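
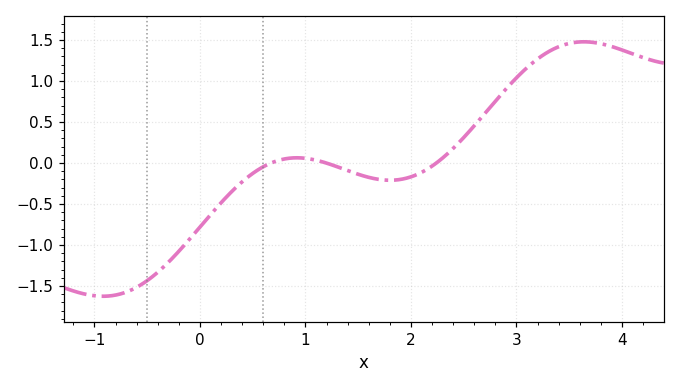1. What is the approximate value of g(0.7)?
0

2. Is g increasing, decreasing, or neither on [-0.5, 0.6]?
increasing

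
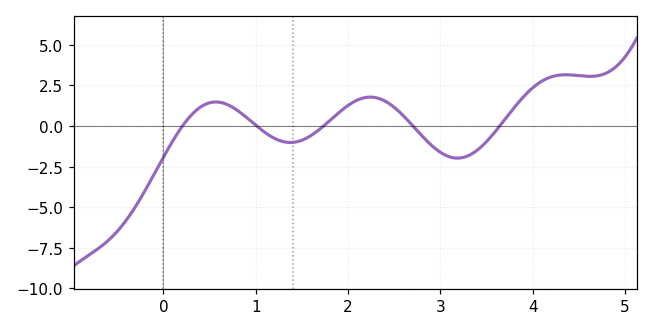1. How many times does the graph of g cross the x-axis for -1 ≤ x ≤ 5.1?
5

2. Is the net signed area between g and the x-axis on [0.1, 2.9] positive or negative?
positive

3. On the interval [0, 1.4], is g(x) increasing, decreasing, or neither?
neither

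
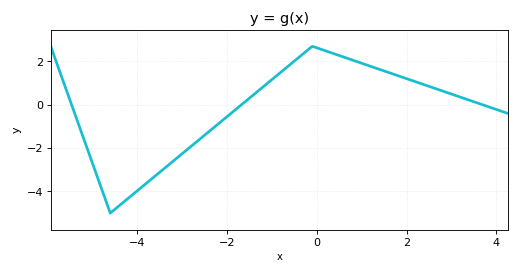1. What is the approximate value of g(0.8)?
2.06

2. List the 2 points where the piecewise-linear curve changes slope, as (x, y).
(-4.6, -5); (-0.1, 2.7)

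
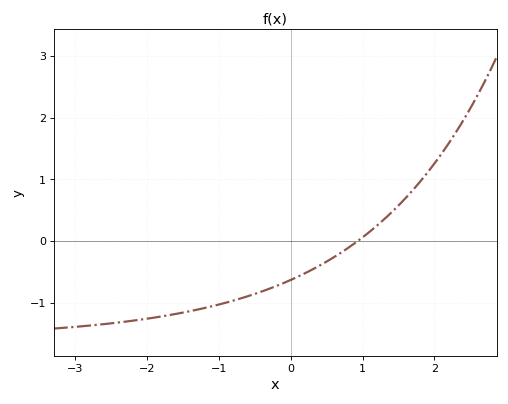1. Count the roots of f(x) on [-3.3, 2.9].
1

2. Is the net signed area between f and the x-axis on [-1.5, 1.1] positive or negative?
negative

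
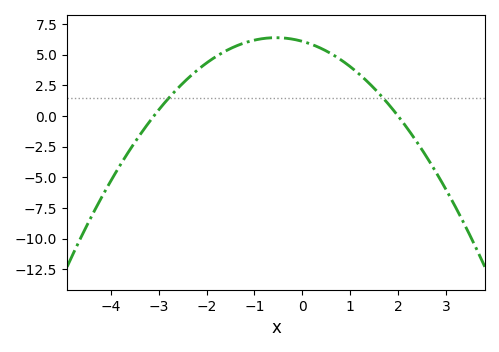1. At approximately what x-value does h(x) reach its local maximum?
-0.6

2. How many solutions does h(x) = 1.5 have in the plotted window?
2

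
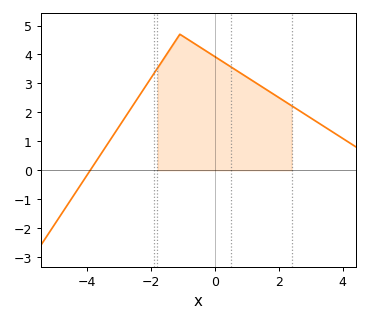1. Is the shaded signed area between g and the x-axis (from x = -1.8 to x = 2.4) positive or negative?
positive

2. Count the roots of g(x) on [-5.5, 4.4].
1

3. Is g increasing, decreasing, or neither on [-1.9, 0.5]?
neither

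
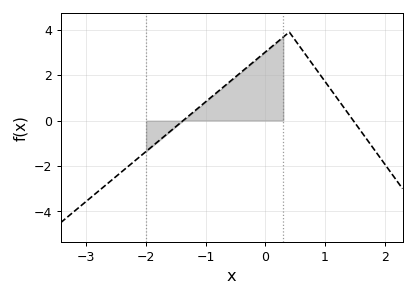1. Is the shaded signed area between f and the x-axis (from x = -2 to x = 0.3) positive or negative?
positive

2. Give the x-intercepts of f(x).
-1.38, 1.47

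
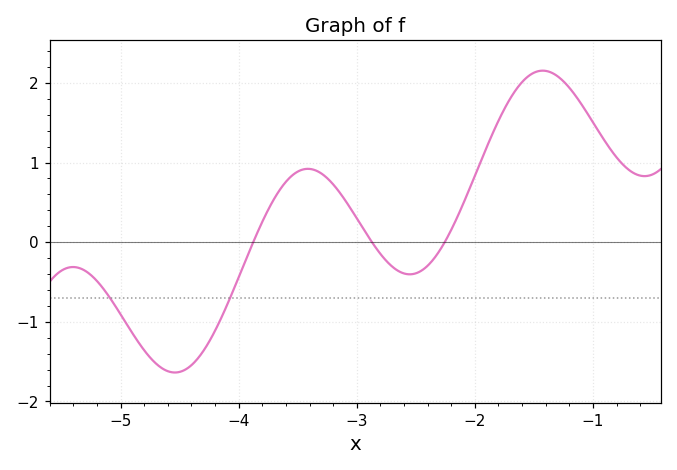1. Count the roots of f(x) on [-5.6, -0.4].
3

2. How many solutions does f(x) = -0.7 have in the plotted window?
2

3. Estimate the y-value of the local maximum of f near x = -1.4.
2.15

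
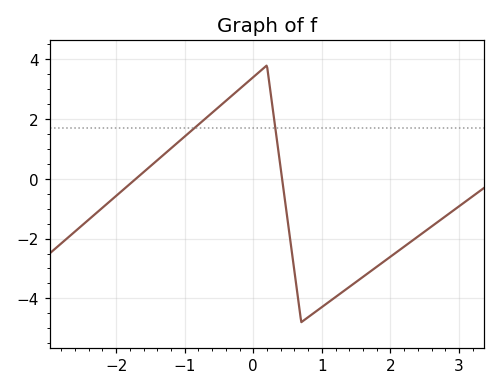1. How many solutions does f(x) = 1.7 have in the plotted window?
2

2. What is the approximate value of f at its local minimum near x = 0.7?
-4.8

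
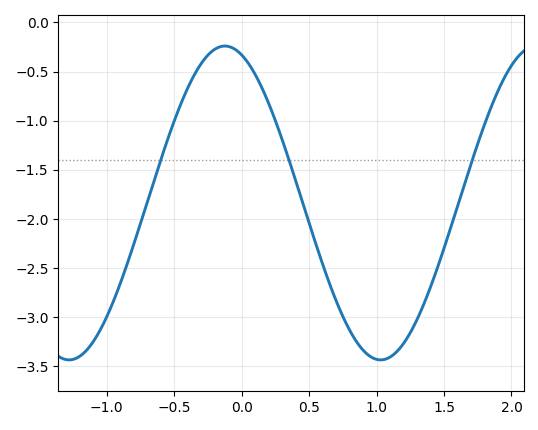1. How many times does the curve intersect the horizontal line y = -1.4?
3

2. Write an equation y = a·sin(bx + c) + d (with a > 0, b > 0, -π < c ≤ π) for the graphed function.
y = 1.6sin(2.72x + 1.91) - 1.84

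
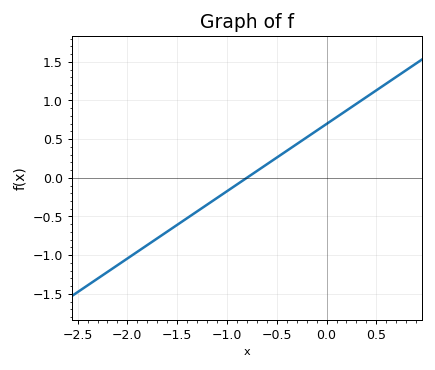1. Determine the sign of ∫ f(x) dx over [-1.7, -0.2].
negative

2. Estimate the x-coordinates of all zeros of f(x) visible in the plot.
-0.8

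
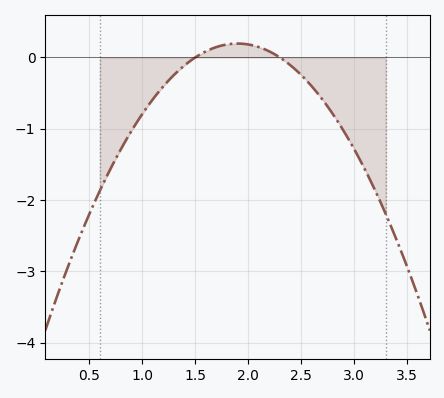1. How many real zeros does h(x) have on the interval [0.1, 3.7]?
2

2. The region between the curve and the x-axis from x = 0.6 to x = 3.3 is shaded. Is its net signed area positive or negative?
negative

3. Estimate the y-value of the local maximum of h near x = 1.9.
0.195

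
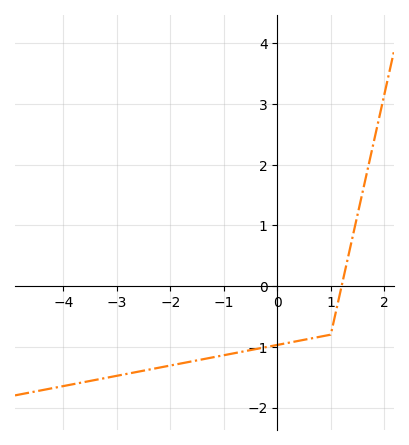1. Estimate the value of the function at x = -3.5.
-1.6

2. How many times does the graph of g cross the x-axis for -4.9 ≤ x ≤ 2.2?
1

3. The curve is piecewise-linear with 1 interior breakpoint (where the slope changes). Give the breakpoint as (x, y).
(1, -0.8)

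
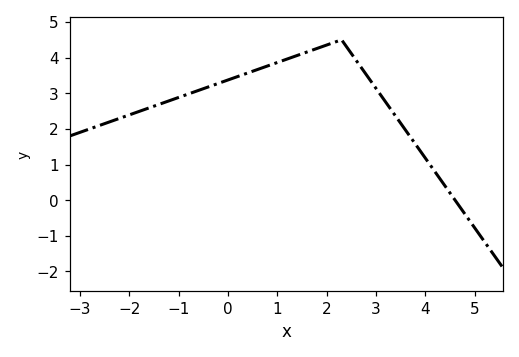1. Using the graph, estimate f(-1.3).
2.74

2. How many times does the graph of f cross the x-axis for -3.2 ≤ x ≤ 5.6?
1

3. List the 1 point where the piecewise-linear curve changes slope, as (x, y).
(2.3, 4.5)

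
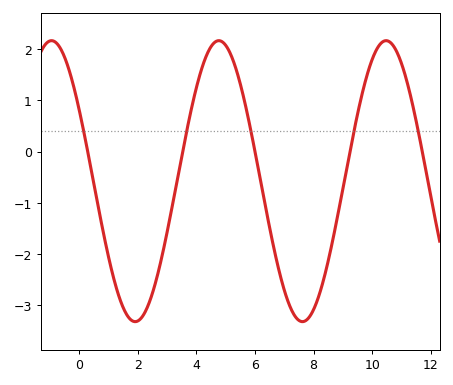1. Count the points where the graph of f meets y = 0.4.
5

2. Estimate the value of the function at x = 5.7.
0.84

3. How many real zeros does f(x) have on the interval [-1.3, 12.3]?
5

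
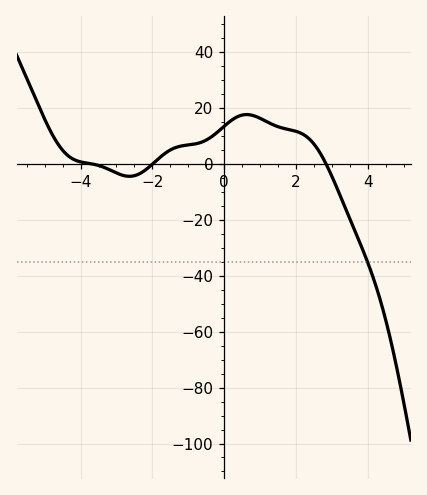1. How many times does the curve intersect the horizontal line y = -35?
1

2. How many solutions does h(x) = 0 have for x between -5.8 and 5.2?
3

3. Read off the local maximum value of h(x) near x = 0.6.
17.7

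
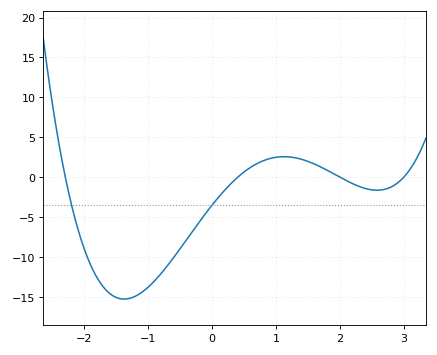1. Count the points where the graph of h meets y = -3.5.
2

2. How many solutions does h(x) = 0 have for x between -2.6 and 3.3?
4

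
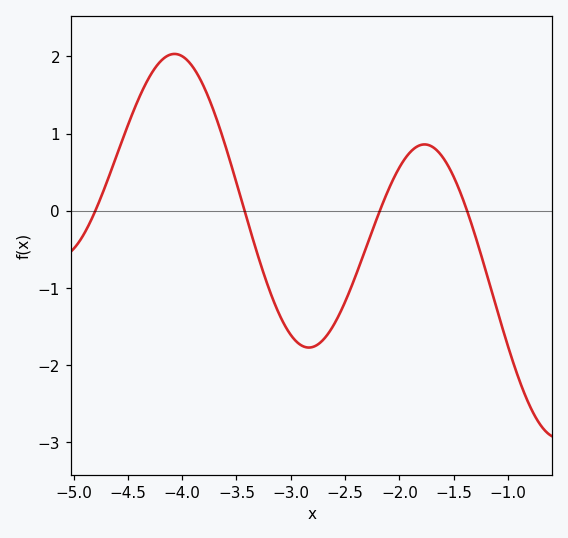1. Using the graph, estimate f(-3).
-1.61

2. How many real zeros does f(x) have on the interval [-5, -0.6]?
4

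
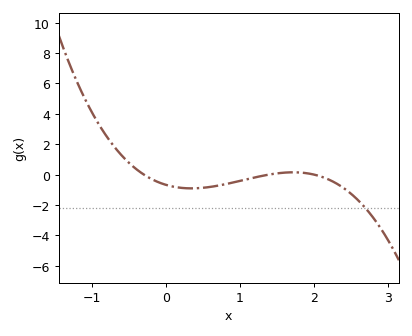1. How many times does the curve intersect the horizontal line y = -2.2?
1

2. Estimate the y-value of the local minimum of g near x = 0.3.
-1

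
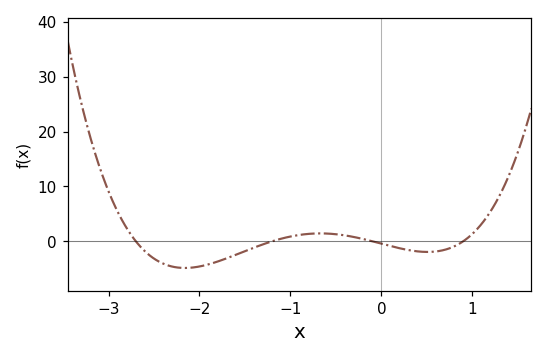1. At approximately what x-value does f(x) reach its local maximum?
-0.7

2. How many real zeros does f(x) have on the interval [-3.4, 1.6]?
4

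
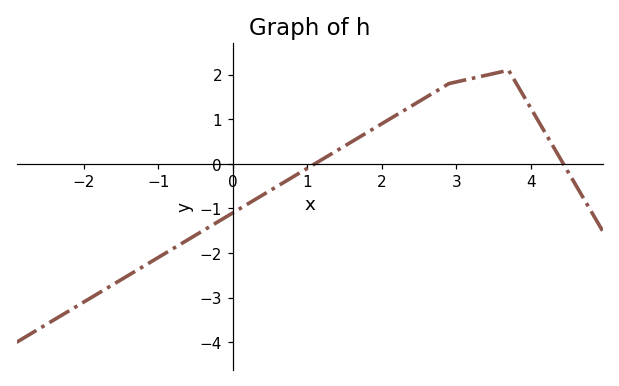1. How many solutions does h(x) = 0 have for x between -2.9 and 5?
2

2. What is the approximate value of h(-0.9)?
-2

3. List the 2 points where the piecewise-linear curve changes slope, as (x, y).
(2.9, 1.8); (3.7, 2.1)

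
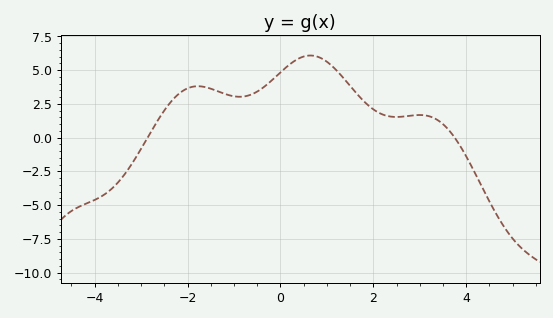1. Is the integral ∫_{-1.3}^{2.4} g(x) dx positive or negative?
positive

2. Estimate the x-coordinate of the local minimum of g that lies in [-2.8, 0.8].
-0.879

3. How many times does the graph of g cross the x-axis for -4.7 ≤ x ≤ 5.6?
2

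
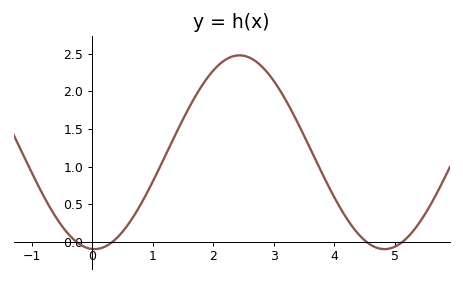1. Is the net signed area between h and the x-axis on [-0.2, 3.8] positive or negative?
positive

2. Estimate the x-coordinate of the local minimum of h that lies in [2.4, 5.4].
4.83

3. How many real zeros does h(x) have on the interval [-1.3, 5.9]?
4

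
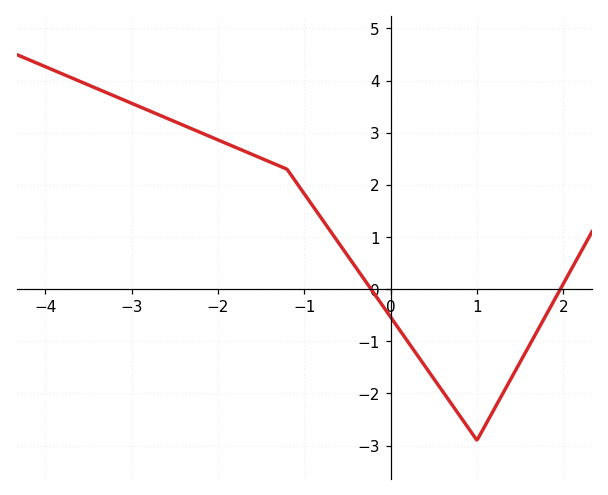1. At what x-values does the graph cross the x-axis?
-0.2, 2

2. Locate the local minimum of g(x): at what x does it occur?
1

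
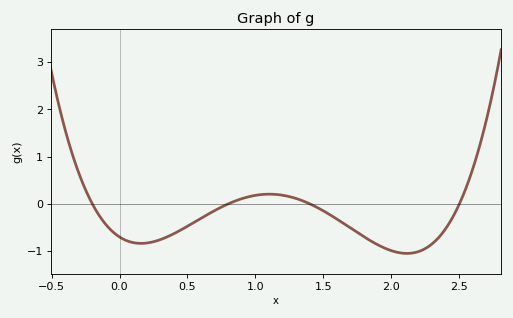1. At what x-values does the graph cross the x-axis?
-0.2, 0.8, 1.4, 2.5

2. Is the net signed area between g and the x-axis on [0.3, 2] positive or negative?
negative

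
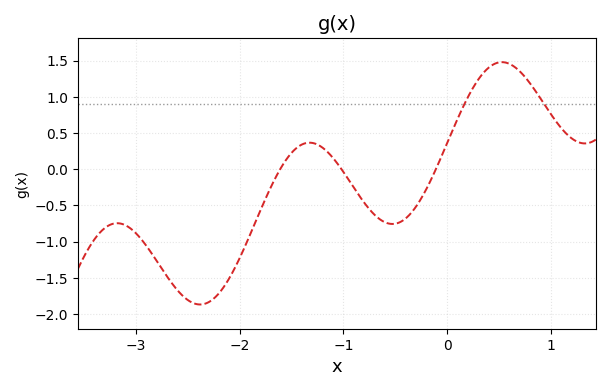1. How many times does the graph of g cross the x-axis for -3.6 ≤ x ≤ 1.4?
3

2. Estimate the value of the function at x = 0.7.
1.35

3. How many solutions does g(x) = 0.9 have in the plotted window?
2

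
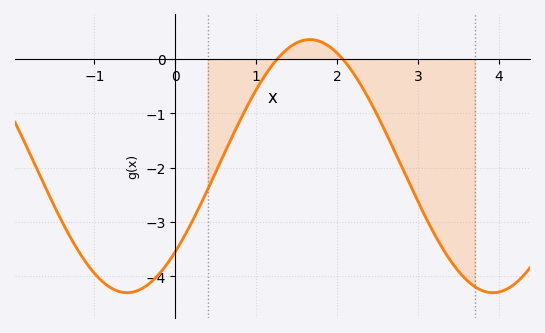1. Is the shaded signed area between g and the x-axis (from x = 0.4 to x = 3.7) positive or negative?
negative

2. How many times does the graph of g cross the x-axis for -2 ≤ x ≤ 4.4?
2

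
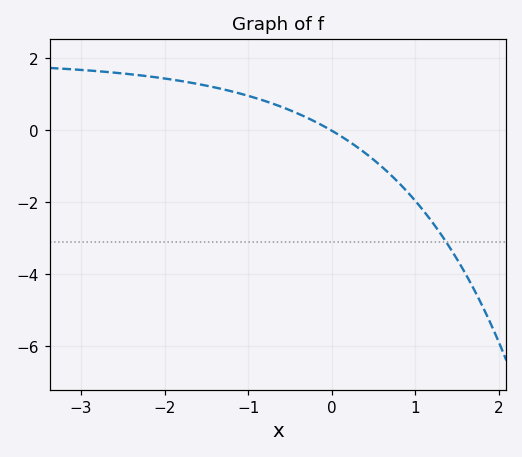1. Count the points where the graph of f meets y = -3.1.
1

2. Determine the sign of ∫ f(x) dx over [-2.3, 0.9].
positive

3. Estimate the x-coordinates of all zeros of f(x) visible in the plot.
0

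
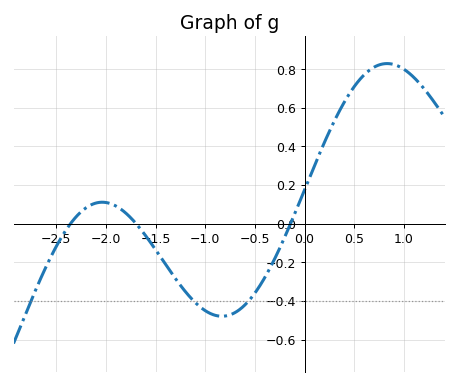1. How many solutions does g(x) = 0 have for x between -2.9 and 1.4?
3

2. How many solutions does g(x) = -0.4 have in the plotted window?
3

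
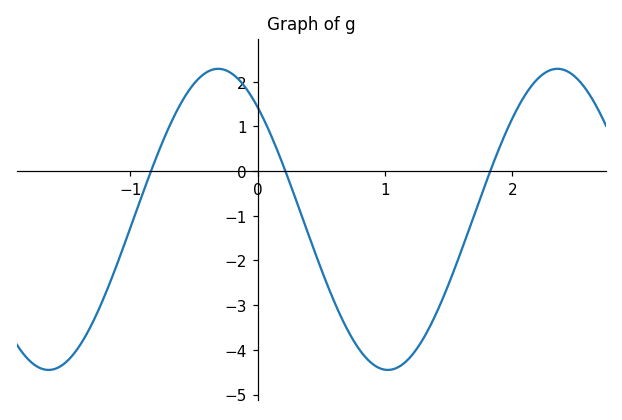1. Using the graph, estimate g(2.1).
1.7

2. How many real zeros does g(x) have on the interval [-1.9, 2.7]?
3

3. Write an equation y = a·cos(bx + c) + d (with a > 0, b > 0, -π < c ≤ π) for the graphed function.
y = 3.37cos(2.4x + 0.73) - 1.08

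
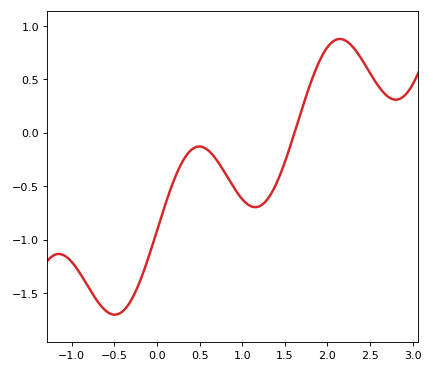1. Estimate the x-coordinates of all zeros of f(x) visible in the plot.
1.6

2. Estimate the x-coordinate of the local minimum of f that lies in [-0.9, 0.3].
-0.5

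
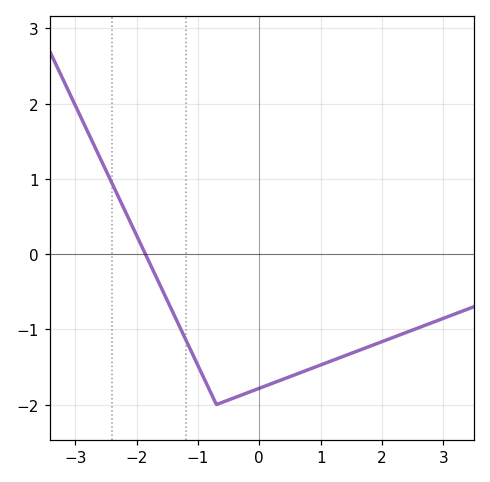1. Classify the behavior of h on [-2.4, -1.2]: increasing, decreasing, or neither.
decreasing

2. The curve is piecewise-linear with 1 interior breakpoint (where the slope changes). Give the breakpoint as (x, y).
(-0.7, -2)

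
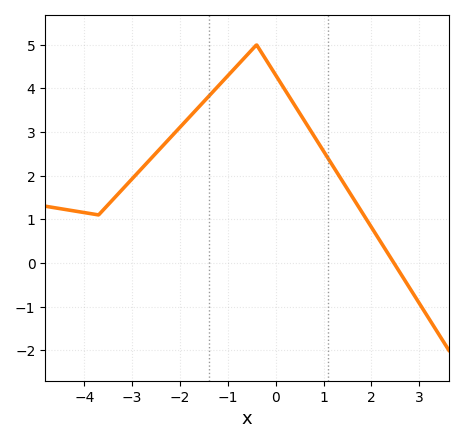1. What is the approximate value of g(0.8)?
2.91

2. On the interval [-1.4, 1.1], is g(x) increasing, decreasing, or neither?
neither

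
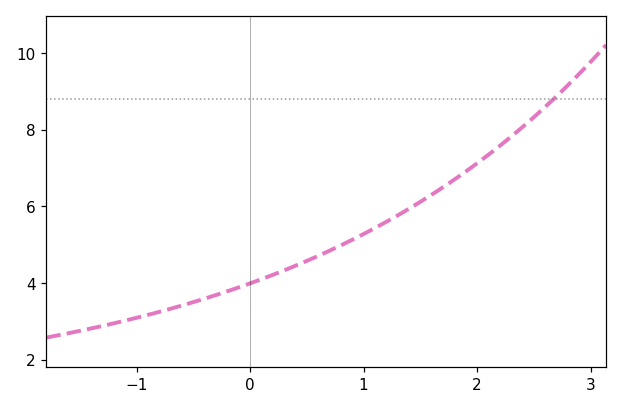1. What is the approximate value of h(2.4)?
8.07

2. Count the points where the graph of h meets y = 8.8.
1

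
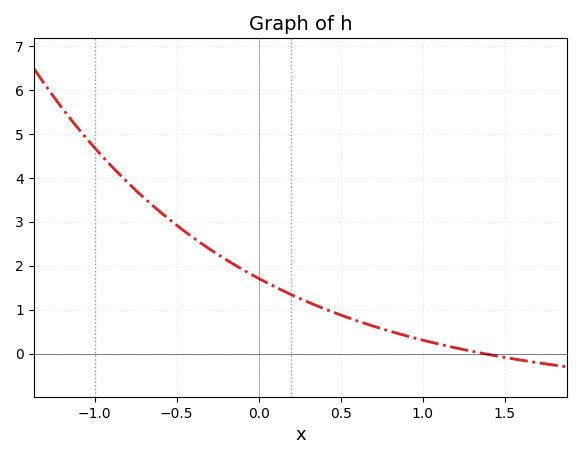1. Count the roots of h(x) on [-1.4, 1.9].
1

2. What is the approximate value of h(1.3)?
0.053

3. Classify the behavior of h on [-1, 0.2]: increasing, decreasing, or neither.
decreasing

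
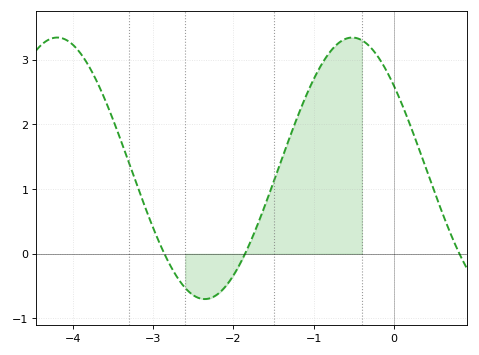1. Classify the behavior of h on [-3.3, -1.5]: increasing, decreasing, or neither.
neither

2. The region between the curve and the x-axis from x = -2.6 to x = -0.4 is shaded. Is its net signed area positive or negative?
positive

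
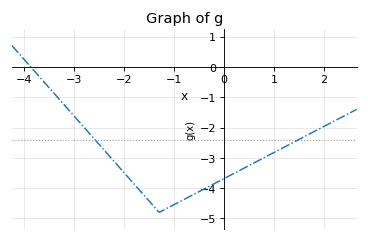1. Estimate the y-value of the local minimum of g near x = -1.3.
-4.8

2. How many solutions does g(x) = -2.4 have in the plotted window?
2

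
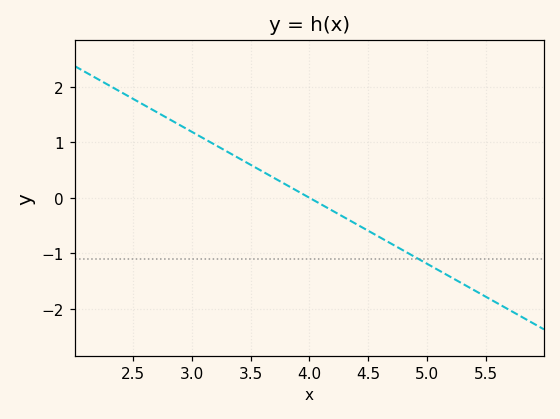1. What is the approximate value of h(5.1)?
-1.31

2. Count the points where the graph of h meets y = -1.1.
1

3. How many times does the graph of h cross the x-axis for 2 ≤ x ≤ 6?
1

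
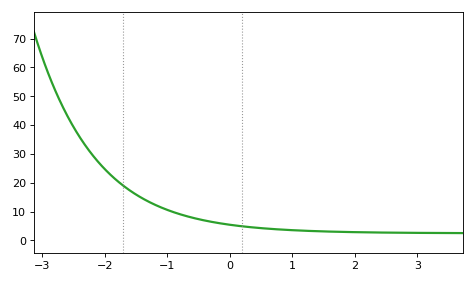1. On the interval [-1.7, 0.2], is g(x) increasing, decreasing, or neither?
decreasing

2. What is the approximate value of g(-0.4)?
7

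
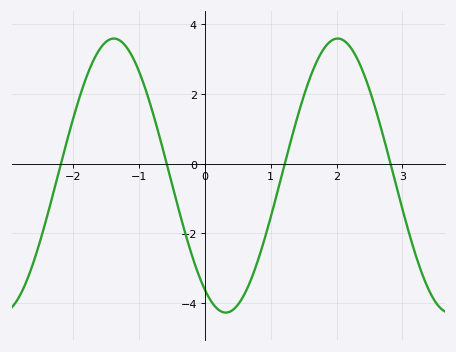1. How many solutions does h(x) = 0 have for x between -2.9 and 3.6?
4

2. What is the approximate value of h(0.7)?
-3.4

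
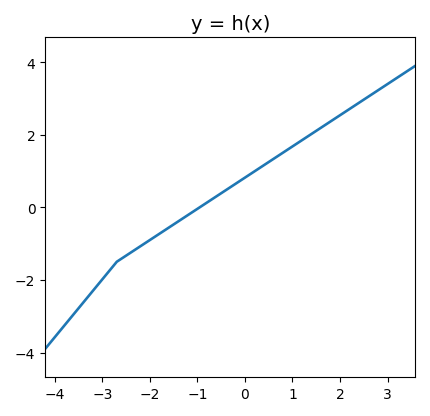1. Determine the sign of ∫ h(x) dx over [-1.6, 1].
positive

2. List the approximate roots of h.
-0.954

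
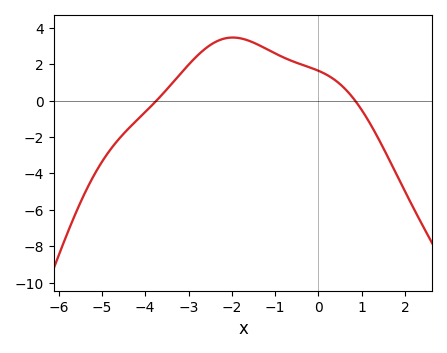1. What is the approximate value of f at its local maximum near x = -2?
3.46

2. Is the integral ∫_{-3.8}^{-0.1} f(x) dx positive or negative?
positive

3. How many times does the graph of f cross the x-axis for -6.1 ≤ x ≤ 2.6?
2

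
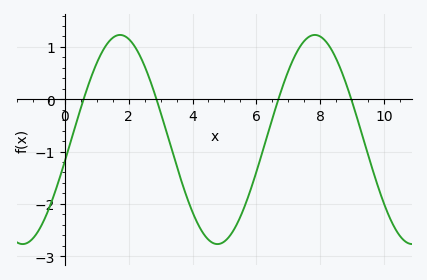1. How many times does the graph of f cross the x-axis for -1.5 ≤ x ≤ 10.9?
4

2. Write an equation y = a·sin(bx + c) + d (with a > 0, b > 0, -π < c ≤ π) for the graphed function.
y = 2sin(1x - 0.21) - 0.77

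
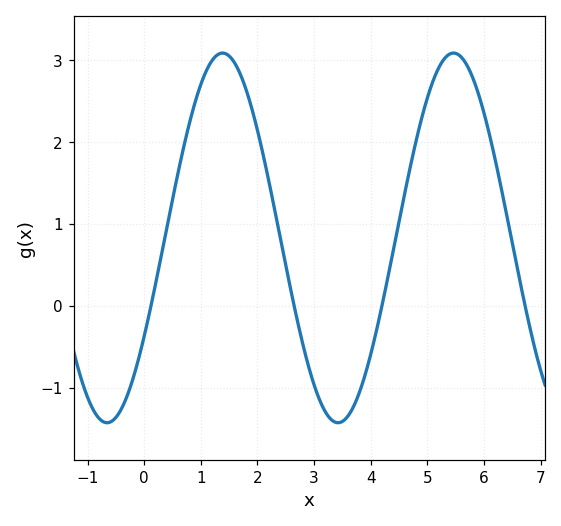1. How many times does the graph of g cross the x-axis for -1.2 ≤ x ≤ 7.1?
4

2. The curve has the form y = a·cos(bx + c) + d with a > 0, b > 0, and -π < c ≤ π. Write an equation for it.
y = 2.26cos(1.5x - 2.1) + 0.83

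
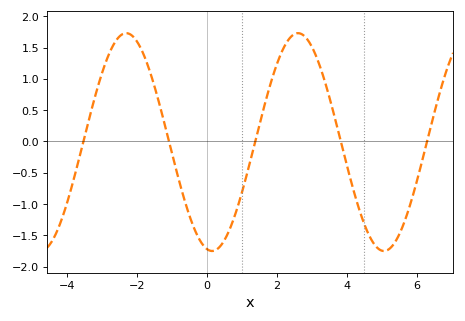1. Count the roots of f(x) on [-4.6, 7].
5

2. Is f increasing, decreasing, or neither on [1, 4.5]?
neither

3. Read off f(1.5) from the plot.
0.246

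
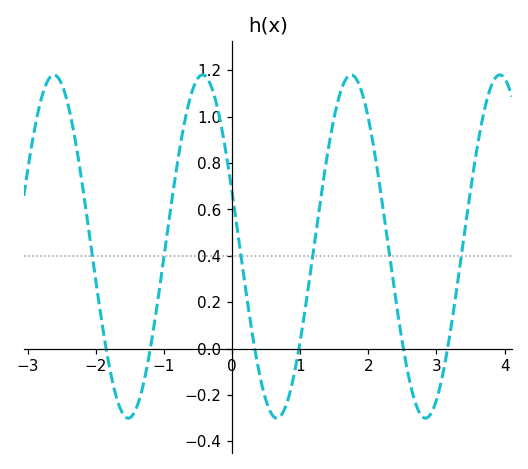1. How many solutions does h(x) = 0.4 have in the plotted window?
6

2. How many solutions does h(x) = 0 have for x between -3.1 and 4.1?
6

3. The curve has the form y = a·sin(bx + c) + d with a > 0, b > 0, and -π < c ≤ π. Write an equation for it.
y = 0.74sin(2.88x + 2.82) + 0.44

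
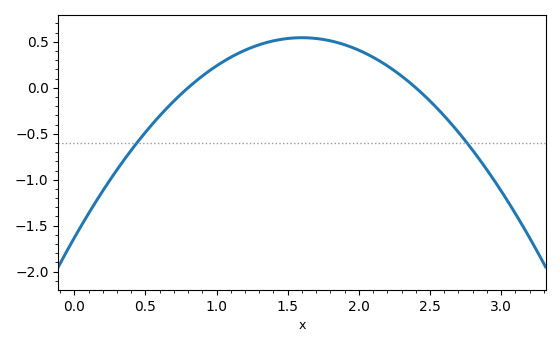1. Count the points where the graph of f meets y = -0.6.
2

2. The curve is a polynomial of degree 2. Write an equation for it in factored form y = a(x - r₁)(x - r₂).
y = -0.85(x - 0.8)(x - 2.4)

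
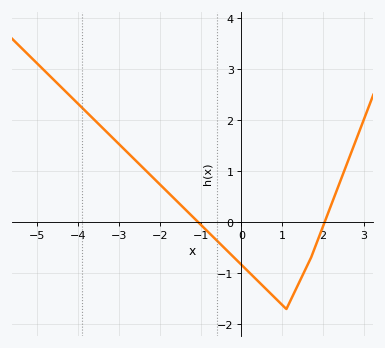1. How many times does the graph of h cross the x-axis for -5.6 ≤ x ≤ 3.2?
2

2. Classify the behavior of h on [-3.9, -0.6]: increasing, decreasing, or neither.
decreasing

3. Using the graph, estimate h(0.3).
-1.07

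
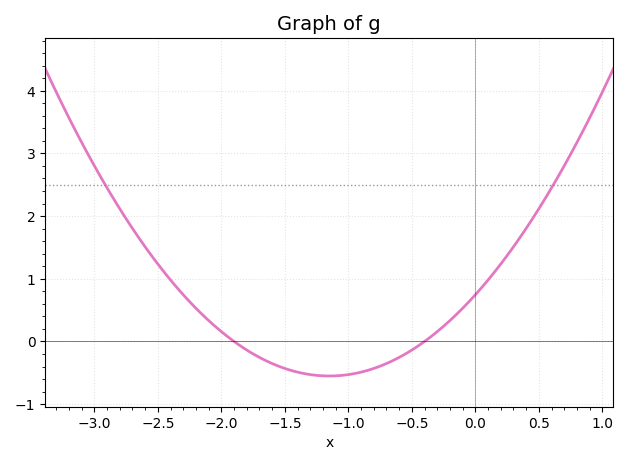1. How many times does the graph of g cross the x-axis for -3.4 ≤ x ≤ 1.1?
2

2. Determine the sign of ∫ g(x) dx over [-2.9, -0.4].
positive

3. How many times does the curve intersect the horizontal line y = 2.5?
2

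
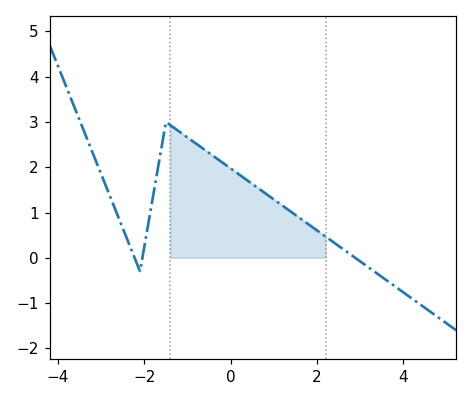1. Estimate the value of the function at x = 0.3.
1.77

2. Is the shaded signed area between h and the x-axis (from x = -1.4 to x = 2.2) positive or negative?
positive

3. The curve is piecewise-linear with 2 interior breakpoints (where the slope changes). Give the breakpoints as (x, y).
(-2.1, -0.3); (-1.5, 3)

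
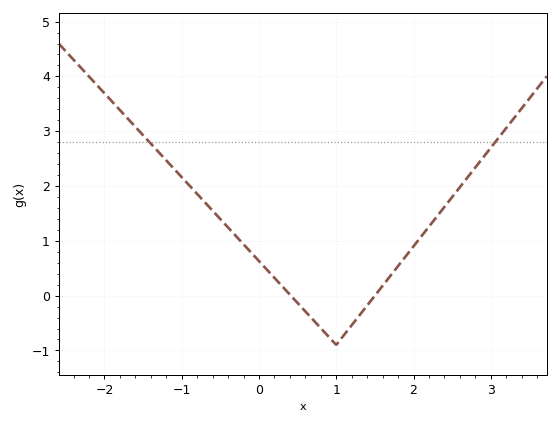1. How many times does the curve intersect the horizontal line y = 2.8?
2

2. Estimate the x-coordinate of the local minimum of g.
1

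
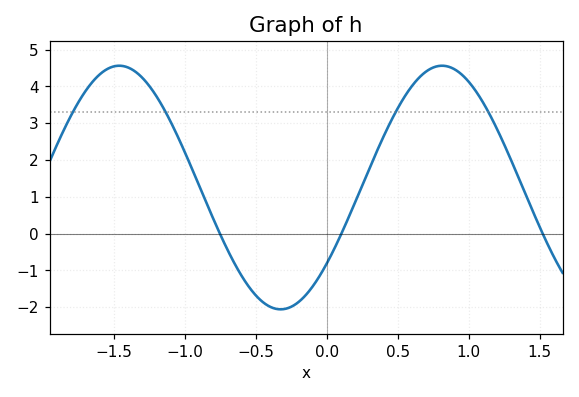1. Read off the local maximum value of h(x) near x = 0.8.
4.6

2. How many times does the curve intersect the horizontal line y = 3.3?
4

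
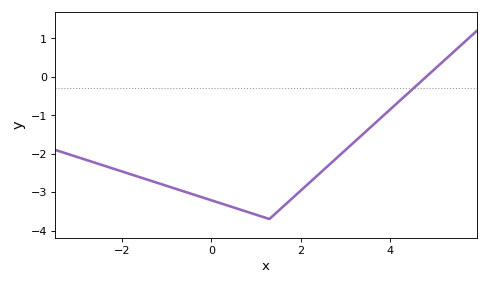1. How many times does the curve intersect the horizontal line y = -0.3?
1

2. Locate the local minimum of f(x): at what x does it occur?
1.2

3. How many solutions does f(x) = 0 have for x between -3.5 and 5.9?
1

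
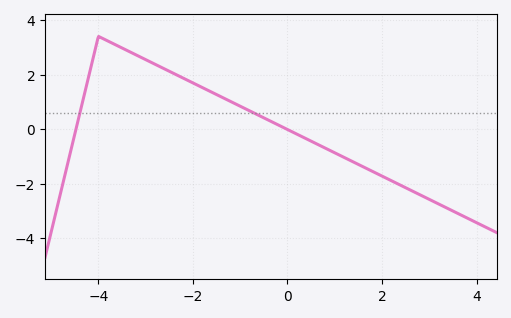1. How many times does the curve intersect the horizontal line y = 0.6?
2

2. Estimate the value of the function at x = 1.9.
-1.6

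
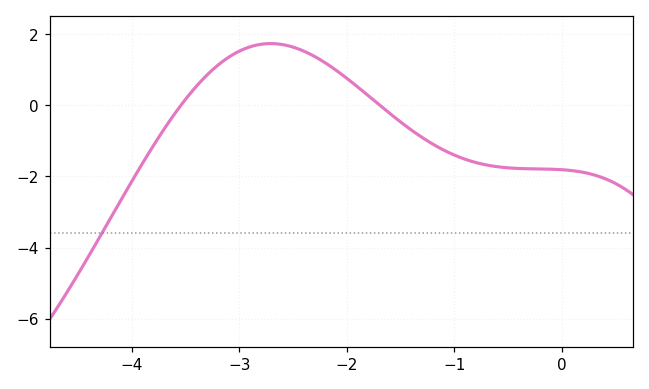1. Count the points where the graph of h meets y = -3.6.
1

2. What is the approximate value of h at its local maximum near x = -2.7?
1.74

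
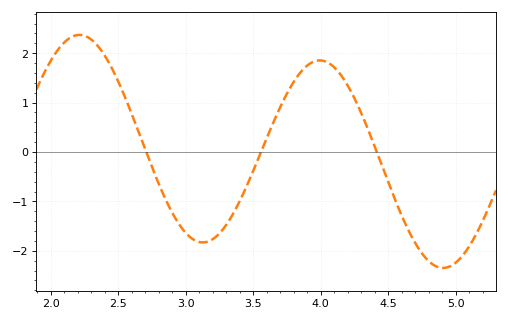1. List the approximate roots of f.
2.71, 3.56, 4.42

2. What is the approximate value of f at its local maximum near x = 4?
1.85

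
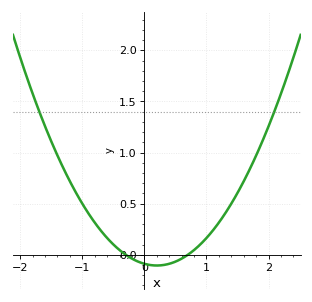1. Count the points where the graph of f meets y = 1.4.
2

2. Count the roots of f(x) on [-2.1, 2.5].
2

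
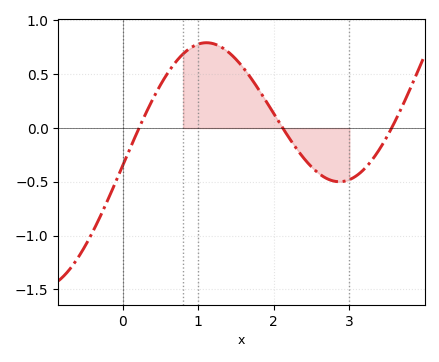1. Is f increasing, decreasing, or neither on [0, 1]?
increasing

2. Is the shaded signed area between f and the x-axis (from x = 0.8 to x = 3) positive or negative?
positive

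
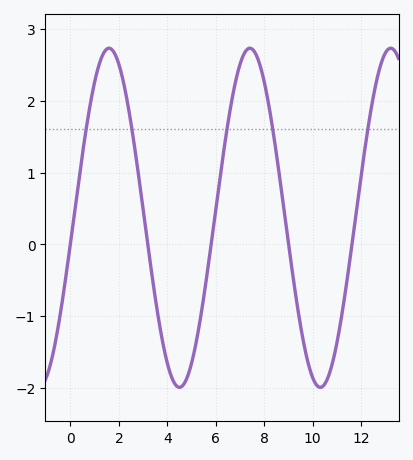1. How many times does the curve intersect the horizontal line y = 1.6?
5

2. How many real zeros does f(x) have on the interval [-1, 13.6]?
5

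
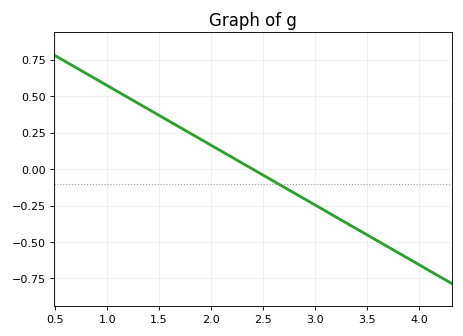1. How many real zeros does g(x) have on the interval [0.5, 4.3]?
1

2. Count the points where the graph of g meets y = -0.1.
1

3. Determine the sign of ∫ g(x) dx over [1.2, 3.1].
positive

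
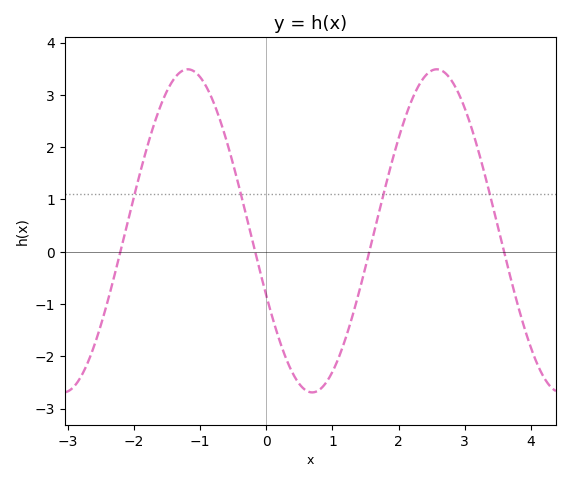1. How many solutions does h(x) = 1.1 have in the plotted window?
4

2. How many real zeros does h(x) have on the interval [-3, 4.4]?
4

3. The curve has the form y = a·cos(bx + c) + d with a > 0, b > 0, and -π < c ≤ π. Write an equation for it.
y = 3.09cos(1.7x + 2) + 0.4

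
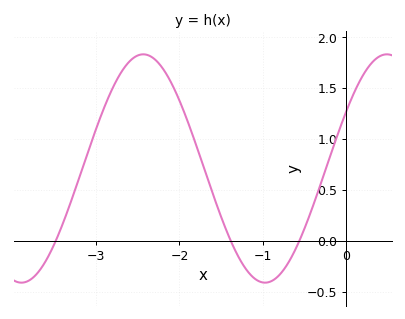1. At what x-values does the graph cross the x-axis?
-3.5, -1.4, -0.6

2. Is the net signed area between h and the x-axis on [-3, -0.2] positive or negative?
positive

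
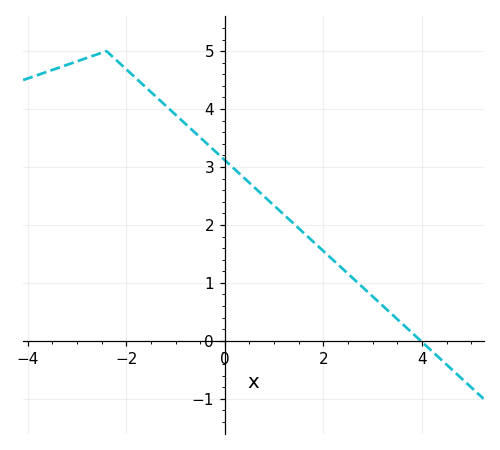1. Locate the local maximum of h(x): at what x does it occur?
-2.4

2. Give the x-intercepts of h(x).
3.98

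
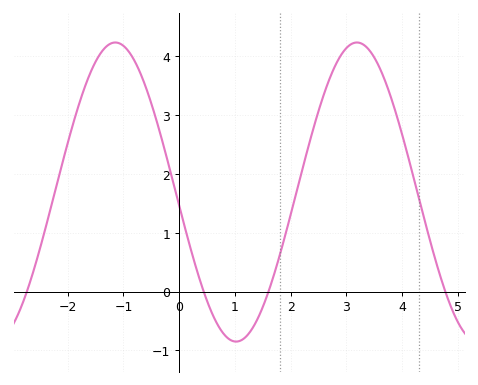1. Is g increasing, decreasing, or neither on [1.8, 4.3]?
neither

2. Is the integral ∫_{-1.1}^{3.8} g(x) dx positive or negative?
positive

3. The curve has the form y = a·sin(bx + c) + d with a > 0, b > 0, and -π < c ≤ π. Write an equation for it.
y = 2.54sin(1.45x - 3.05) + 1.69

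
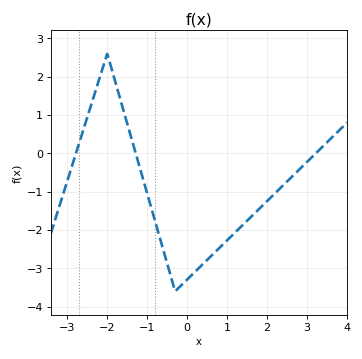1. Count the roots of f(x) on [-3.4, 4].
3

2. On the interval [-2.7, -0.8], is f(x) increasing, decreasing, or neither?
neither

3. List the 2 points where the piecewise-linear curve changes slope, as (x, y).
(-2, 2.6); (-0.3, -3.6)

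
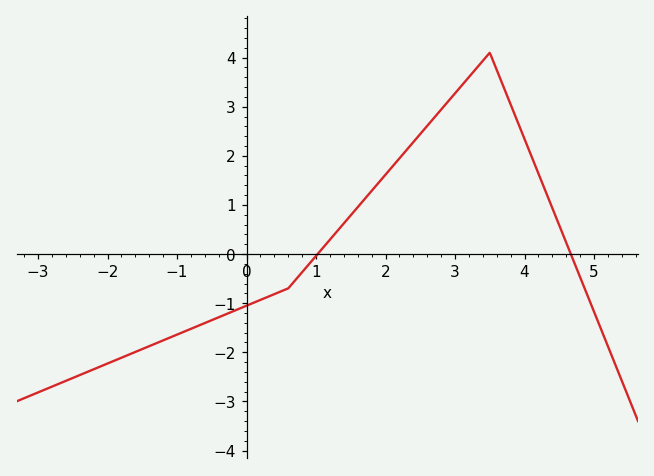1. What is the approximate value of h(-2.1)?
-2.3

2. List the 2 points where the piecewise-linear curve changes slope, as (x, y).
(0.6, -0.7); (3.5, 4.1)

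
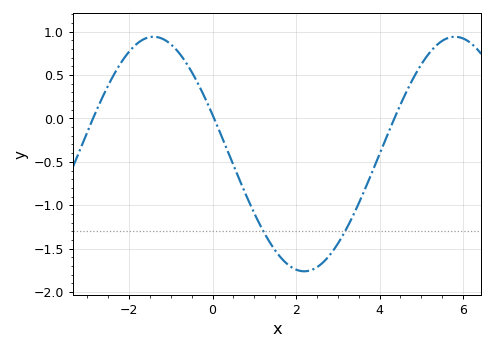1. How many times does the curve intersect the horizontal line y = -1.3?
2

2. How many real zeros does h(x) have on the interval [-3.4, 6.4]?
3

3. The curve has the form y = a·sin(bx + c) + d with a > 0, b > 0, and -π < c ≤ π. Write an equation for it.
y = 1.35sin(0.87x + 2.8) - 0.41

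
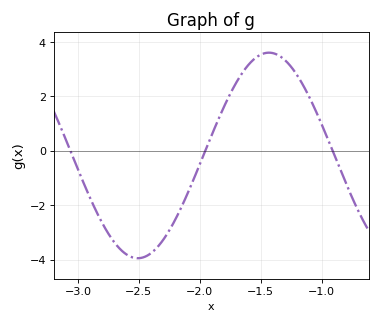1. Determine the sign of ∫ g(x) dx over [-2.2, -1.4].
positive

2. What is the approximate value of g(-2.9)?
-1.73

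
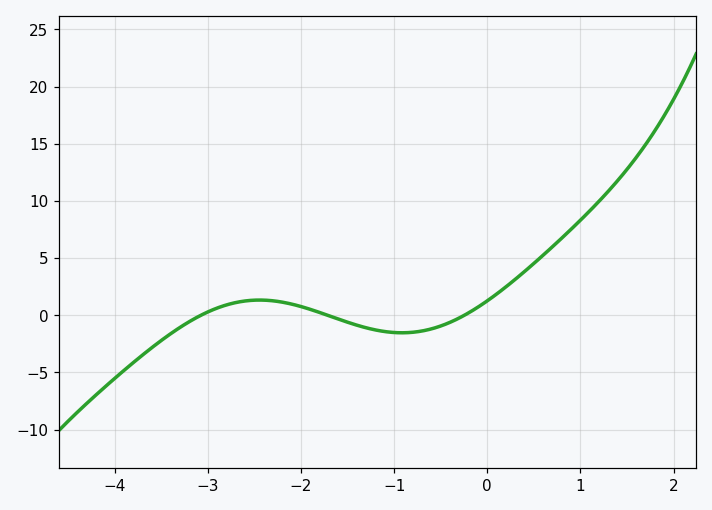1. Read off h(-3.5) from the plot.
-2.21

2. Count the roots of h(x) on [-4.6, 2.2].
3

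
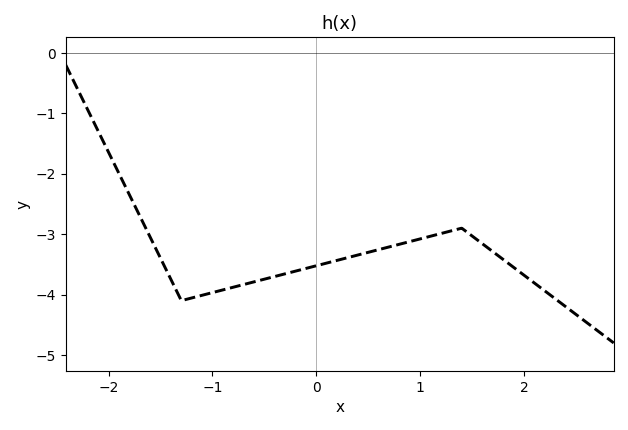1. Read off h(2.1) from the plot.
-3.8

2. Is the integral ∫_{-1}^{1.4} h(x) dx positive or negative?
negative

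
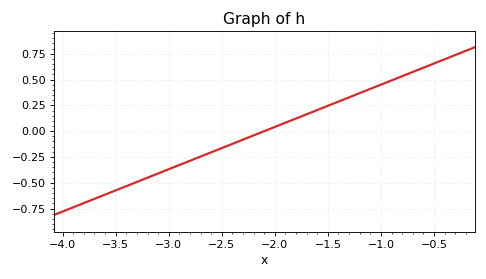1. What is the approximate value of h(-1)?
0.46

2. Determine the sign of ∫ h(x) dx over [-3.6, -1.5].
negative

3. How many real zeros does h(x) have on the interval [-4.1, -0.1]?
1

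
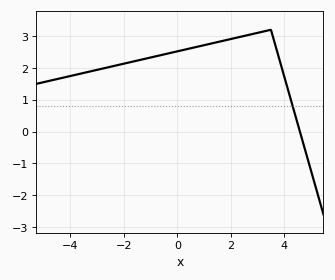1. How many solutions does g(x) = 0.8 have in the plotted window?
1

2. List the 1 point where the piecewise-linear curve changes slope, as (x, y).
(3.5, 3.2)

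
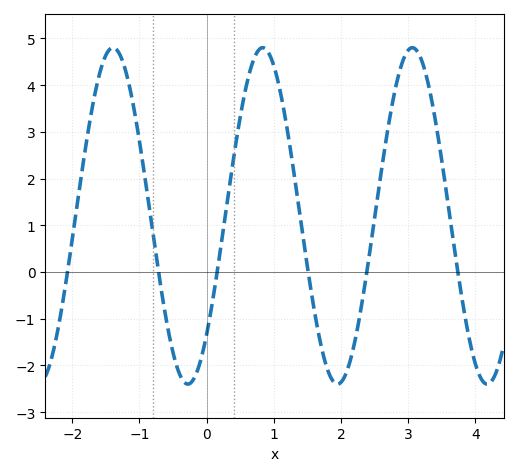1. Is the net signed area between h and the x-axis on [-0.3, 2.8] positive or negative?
positive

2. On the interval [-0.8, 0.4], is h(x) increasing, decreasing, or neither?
neither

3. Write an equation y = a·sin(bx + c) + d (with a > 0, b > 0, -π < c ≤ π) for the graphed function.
y = 3.6sin(2.8x - 0.78) + 1.2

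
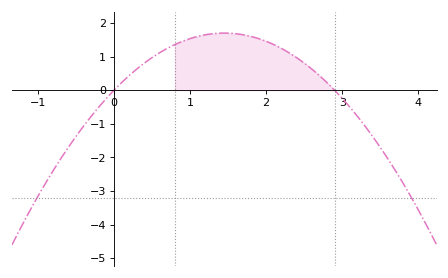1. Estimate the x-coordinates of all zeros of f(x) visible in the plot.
0, 2.9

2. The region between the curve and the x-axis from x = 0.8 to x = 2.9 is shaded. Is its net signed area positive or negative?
positive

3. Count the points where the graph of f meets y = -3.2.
2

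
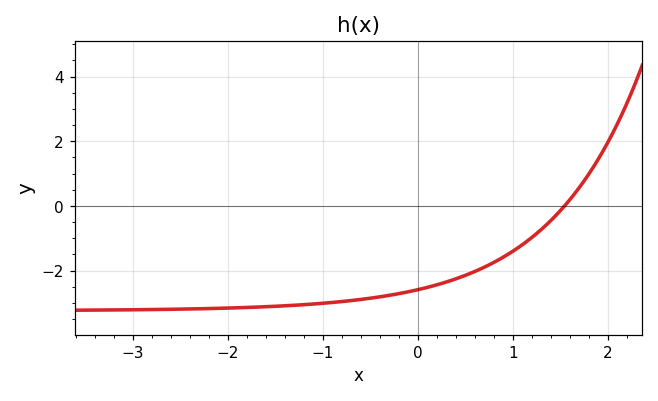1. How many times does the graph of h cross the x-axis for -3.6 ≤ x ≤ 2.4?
1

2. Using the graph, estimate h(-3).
-3.21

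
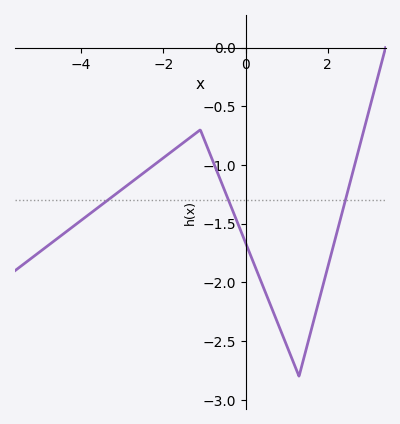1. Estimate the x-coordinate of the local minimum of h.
1.4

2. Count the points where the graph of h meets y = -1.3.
3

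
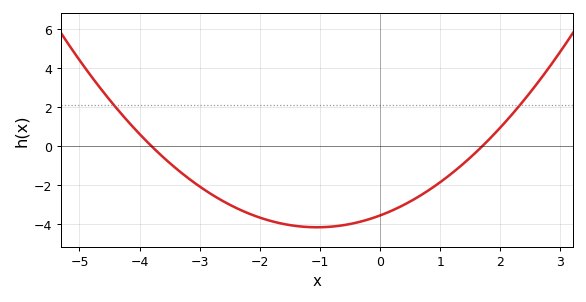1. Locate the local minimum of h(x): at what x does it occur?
-1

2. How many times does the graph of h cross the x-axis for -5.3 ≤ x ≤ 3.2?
2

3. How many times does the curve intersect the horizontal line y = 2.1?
2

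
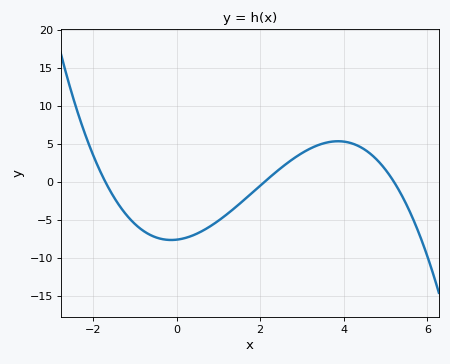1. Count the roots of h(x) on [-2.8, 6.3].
3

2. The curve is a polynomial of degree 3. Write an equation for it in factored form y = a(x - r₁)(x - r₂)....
y = -0.41(x + 1.7)(x - 2.1)(x - 5.2)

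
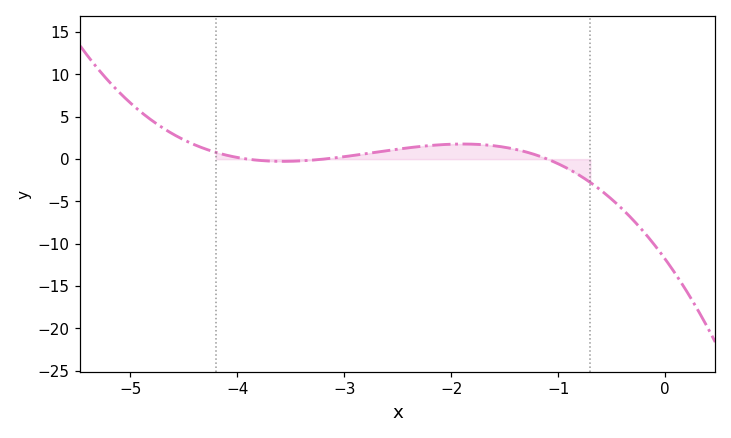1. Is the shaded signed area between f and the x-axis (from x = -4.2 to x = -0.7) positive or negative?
positive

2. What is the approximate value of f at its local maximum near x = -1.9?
1.79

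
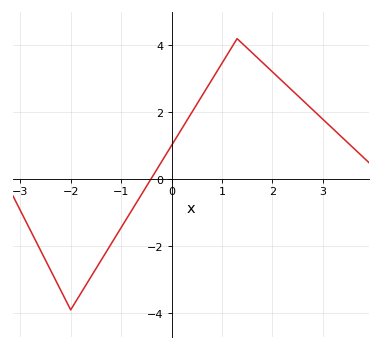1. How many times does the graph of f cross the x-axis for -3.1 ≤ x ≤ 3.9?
1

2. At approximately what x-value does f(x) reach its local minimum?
-2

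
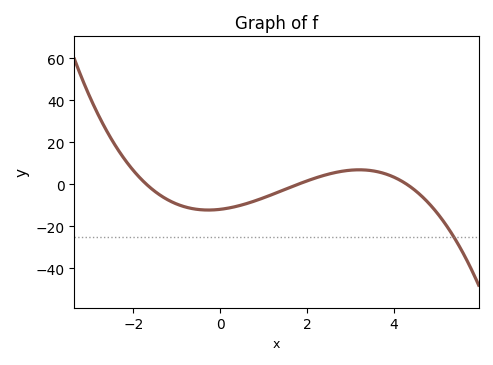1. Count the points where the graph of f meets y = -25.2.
1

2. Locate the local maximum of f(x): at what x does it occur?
3.2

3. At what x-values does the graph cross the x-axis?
-1.6, 1.8, 4.2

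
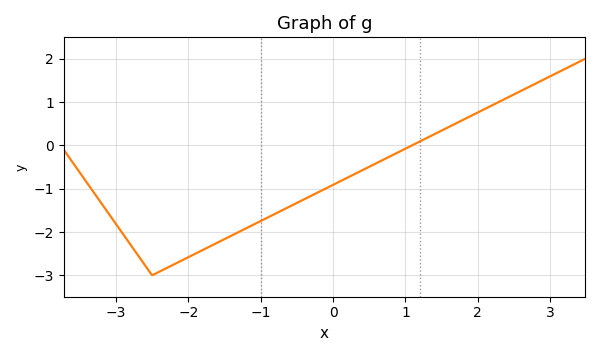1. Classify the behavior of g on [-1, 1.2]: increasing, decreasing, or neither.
increasing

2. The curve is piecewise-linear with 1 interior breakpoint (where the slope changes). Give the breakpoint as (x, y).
(-2.5, -3)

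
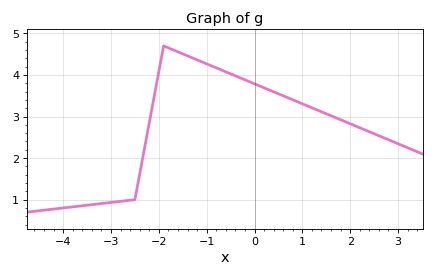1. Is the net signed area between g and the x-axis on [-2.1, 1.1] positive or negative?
positive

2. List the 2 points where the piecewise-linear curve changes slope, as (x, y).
(-2.5, 1); (-1.9, 4.7)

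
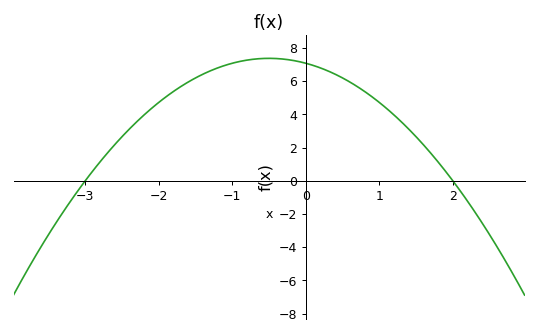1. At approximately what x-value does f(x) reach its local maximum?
-0.5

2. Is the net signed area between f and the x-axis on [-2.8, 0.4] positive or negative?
positive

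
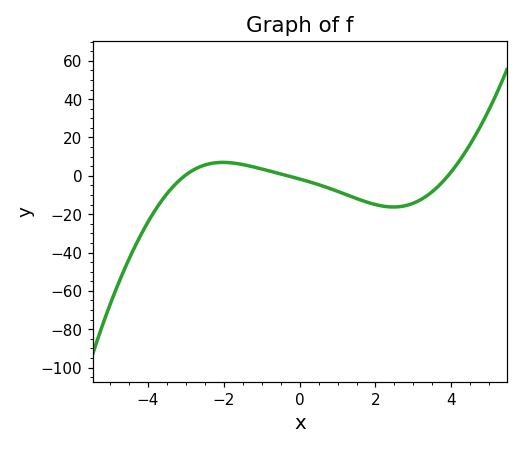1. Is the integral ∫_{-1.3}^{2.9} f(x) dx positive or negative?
negative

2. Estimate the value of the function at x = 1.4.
-11.1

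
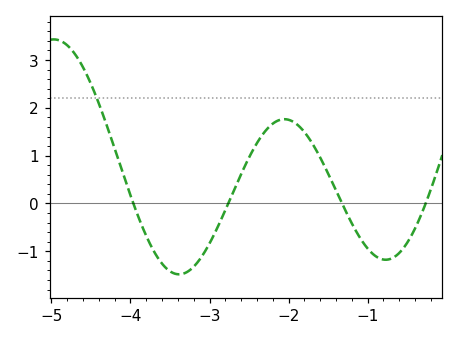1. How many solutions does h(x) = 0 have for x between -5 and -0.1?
4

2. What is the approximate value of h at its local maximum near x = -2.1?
1.8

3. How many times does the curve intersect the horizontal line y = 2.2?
1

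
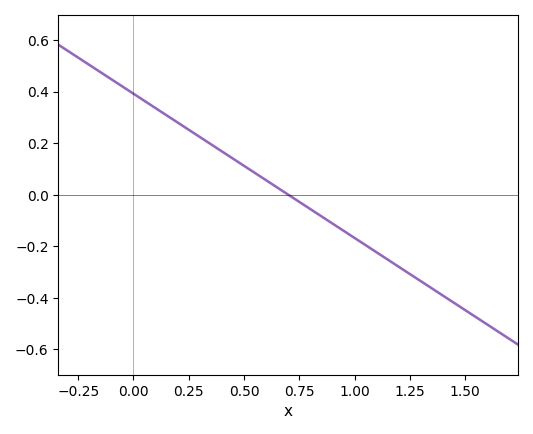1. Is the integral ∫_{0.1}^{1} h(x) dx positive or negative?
positive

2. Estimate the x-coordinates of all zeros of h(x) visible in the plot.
0.7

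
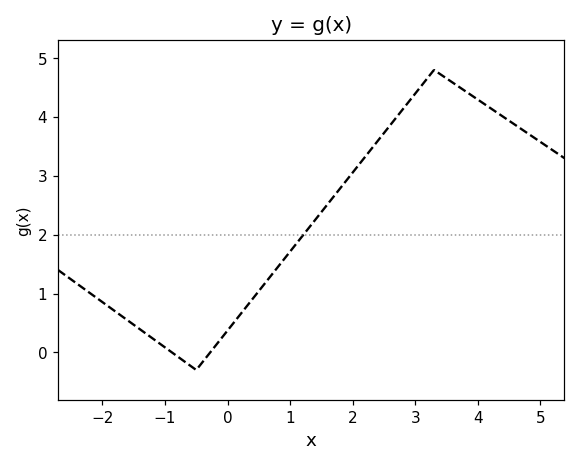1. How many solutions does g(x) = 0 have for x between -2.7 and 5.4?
2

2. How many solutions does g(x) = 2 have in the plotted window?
1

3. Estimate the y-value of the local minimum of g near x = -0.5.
-0.3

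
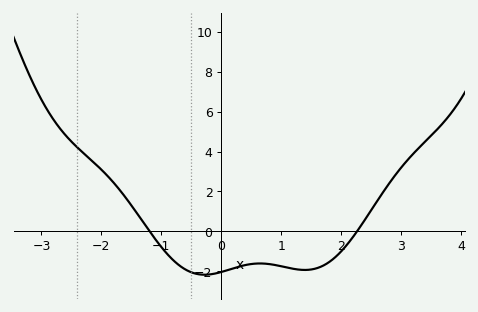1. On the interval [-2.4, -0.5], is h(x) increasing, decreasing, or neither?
decreasing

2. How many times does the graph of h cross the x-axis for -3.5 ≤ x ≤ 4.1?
2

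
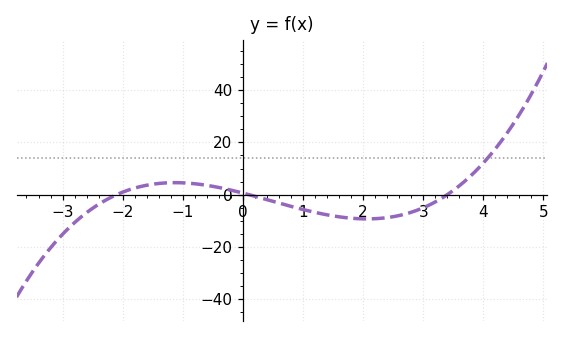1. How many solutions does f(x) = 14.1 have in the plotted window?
1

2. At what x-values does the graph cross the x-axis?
-2.2, 0.2, 3.4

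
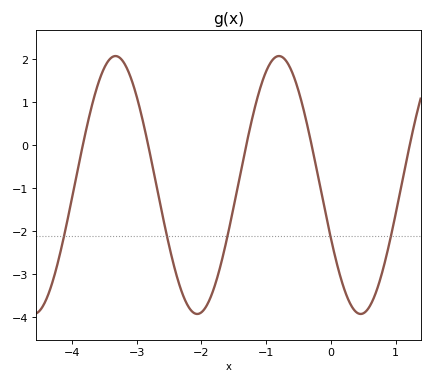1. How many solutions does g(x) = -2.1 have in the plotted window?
5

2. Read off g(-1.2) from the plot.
0.733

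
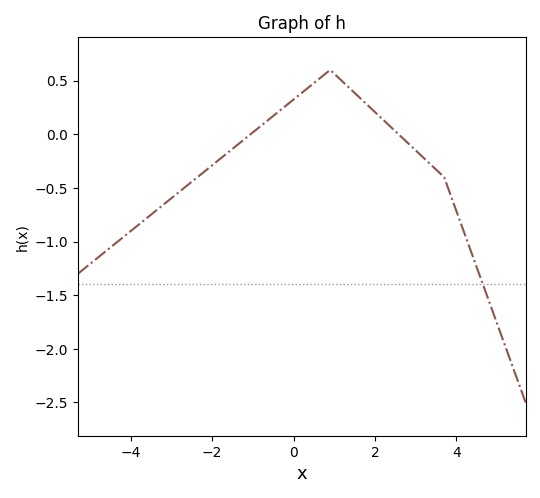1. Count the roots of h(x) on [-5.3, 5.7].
2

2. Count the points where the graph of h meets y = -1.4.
1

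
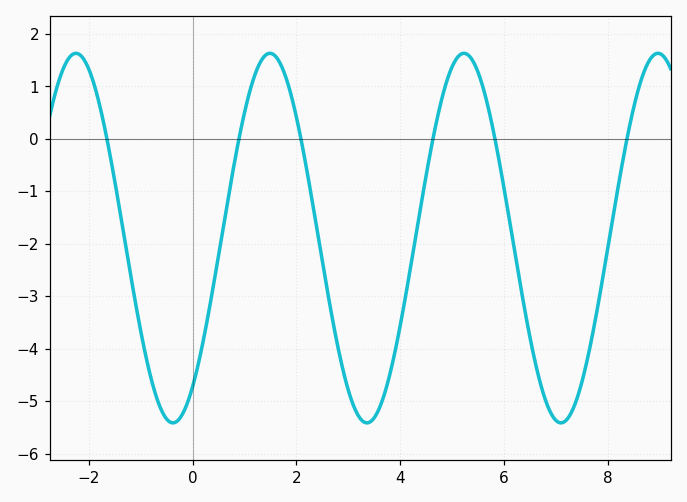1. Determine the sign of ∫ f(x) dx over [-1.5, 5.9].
negative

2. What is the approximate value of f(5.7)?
0.586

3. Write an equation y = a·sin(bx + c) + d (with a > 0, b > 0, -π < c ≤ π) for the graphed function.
y = 3.52sin(1.68x - 0.932) - 1.89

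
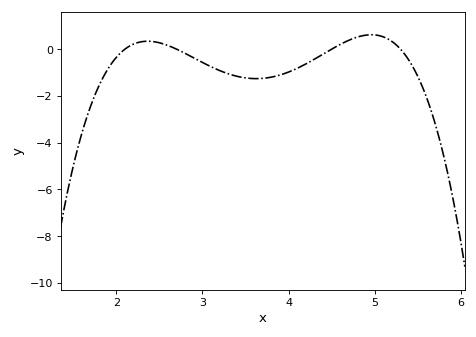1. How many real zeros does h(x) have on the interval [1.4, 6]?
4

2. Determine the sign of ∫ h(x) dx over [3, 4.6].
negative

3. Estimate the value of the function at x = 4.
-0.979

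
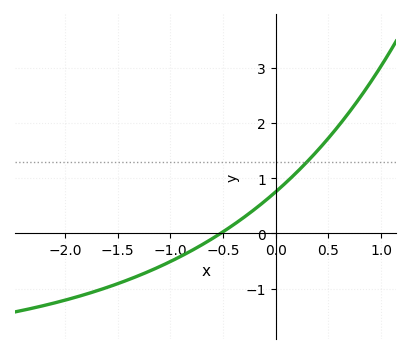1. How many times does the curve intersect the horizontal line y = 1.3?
1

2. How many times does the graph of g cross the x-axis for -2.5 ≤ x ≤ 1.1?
1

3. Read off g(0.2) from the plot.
1.1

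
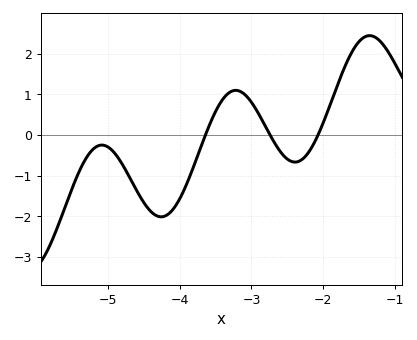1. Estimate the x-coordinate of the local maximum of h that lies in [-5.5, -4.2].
-5.1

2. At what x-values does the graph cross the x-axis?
-3.6, -2.7, -2.1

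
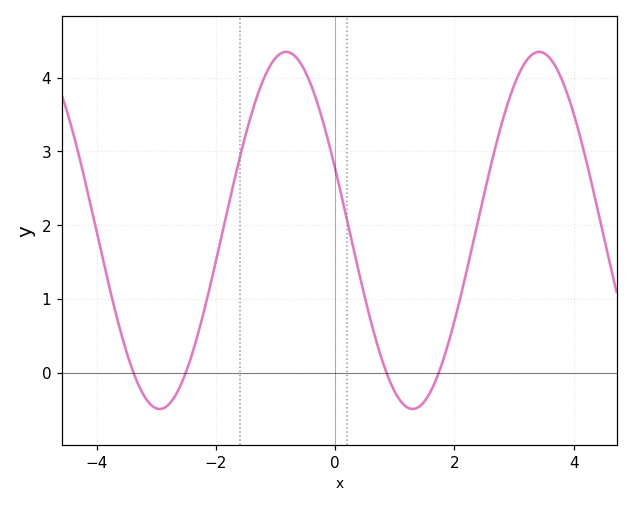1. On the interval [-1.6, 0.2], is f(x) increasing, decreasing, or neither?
neither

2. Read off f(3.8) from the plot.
3.98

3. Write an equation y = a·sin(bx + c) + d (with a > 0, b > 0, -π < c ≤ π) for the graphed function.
y = 2.42sin(1.48x + 2.79) + 1.93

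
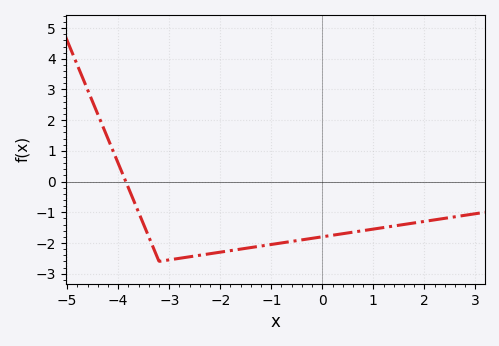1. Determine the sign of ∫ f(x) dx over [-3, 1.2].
negative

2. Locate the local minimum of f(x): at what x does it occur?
-3.2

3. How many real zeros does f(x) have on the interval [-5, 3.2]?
1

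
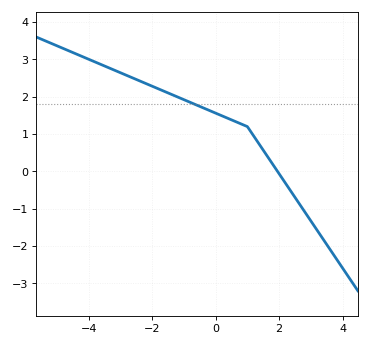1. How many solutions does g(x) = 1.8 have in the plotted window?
1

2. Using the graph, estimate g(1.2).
0.9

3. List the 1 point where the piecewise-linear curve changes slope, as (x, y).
(1, 1.2)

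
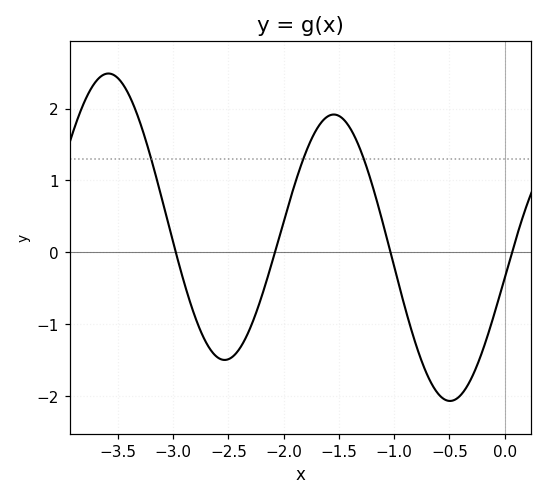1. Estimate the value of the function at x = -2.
0.4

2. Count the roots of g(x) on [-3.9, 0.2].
4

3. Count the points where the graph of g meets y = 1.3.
3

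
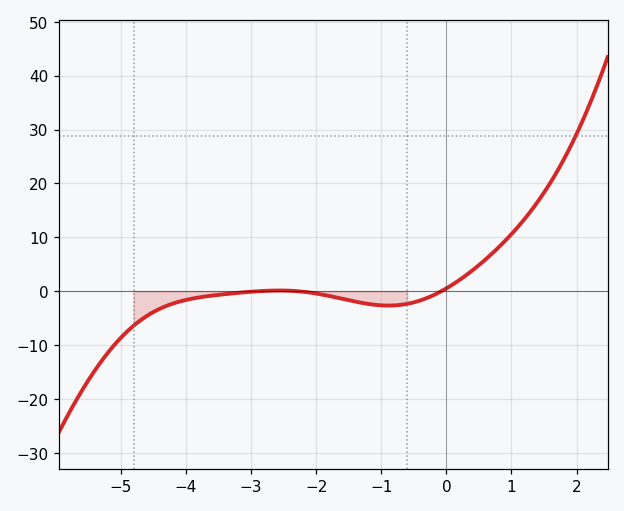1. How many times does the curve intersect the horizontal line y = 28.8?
1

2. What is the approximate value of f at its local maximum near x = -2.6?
0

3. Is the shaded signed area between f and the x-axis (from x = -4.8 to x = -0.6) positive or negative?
negative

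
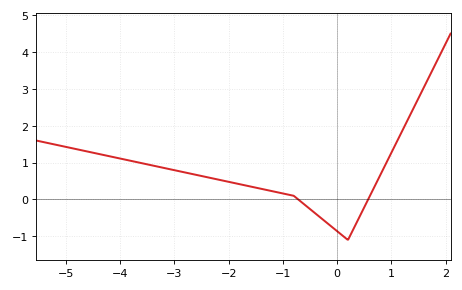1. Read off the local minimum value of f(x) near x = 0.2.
-1.1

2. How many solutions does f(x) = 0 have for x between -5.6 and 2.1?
2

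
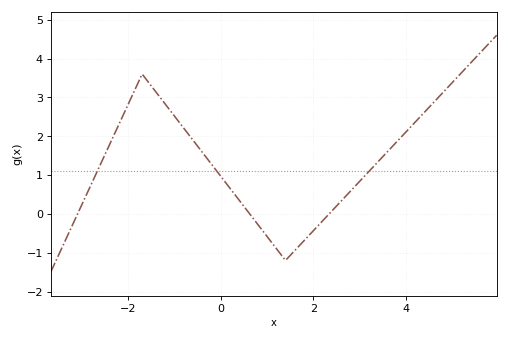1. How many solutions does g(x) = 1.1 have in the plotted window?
3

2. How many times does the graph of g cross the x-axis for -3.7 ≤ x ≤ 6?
3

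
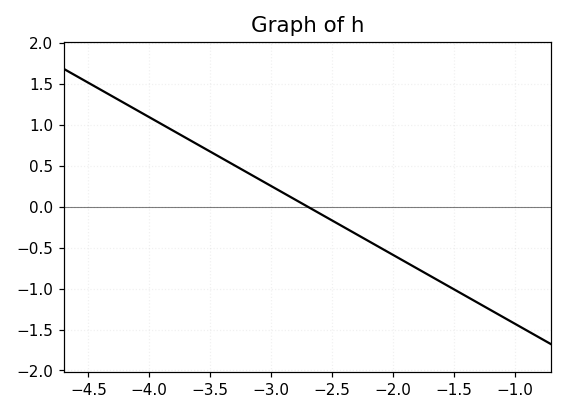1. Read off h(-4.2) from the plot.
1.25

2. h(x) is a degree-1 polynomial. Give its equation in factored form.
y = -0.84(x + 2.7)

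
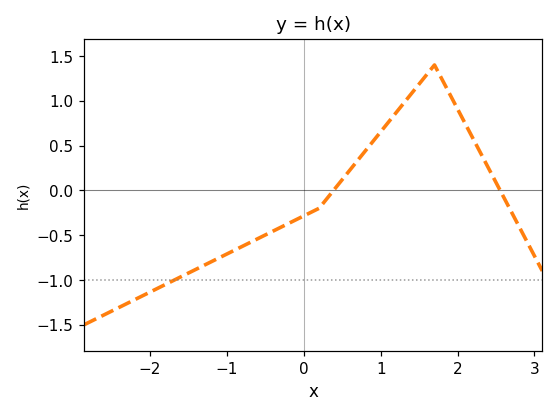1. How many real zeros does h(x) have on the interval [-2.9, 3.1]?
2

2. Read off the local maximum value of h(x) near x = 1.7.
1.4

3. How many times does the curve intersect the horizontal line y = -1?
1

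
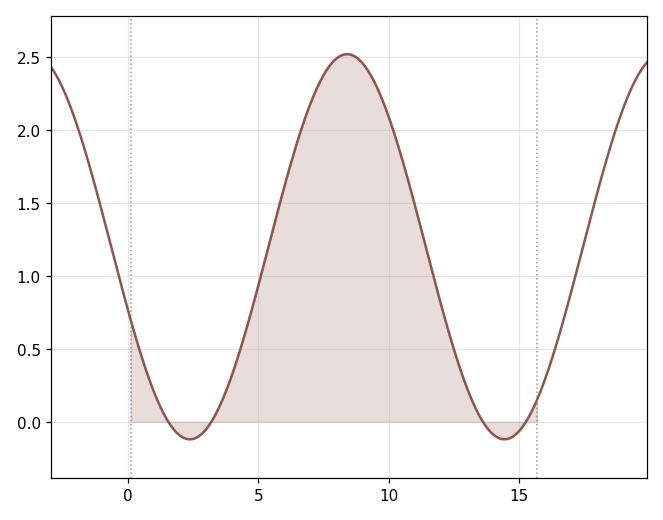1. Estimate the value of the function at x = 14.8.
-0.1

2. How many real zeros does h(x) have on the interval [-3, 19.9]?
4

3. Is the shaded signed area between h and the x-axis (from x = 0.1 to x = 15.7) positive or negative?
positive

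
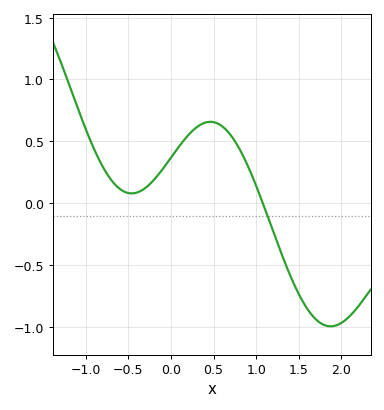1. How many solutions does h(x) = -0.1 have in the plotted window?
1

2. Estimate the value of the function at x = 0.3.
0.613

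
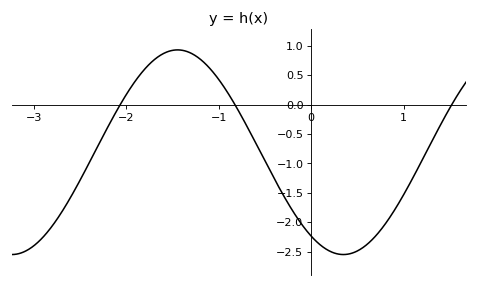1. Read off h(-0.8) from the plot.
-0.05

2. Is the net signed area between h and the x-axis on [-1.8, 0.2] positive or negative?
negative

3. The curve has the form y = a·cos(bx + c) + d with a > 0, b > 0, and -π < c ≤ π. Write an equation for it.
y = 1.74cos(1.8x + 2.5) - 0.81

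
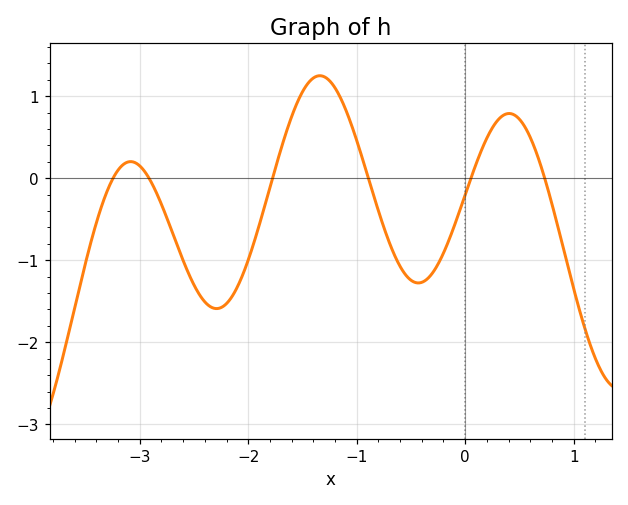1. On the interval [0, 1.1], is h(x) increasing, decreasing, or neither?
neither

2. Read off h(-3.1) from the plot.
0.201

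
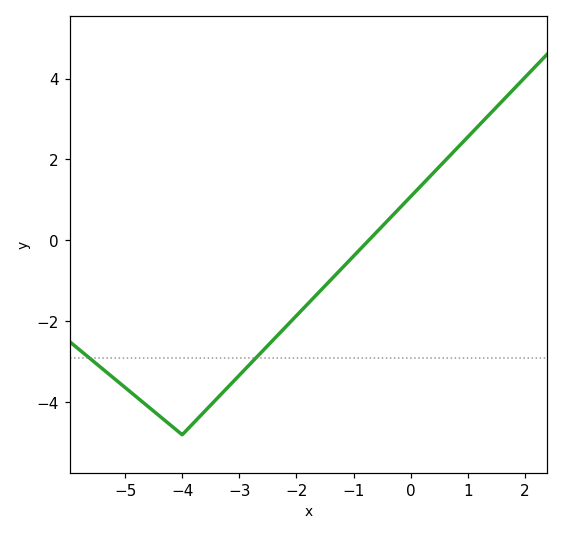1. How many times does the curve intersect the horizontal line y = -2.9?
2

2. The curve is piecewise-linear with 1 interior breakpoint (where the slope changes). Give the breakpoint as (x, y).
(-4, -4.8)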